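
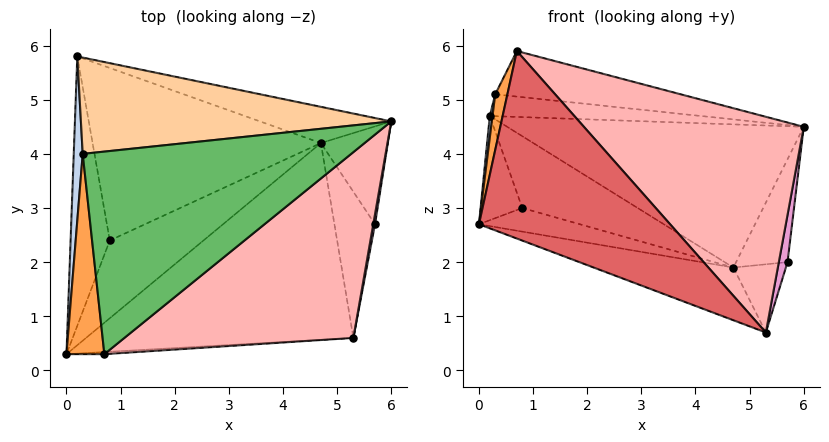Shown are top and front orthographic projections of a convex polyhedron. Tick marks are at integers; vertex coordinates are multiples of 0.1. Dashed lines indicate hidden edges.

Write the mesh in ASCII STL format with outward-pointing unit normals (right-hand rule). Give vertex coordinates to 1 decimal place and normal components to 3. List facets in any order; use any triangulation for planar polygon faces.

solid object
 facet normal 0.189 0.952 -0.241
  outer loop
   vertex 4.7 4.2 1.9
   vertex 0.2 5.8 4.7
   vertex 6.0 4.6 4.5
  endloop
 endfacet
 facet normal -0.988 -0.020 0.155
  outer loop
   vertex 0.3 4.0 5.1
   vertex 0.2 5.8 4.7
   vertex 0.0 0.3 2.7
  endloop
 endfacet
 facet normal -0.975 -0.059 0.213
  outer loop
   vertex 0.3 4.0 5.1
   vertex 0.0 0.3 2.7
   vertex 0.7 0.3 5.9
  endloop
 endfacet
 facet normal 0.079 0.220 0.972
  outer loop
   vertex 0.3 4.0 5.1
   vertex 6.0 4.6 4.5
   vertex 0.2 5.8 4.7
  endloop
 endfacet
 facet normal 0.079 0.219 0.973
  outer loop
   vertex 0.3 4.0 5.1
   vertex 0.7 0.3 5.9
   vertex 6.0 4.6 4.5
  endloop
 endfacet
 facet normal -0.355 0.242 -0.903
  outer loop
   vertex 5.3 0.6 0.7
   vertex 0.0 0.3 2.7
   vertex 4.7 4.2 1.9
  endloop
 endfacet
 facet normal 0.052 -0.999 -0.011
  outer loop
   vertex 5.3 0.6 0.7
   vertex 0.7 0.3 5.9
   vertex 0.0 0.3 2.7
  endloop
 endfacet
 facet normal 0.619 -0.595 0.513
  outer loop
   vertex 5.3 0.6 0.7
   vertex 6.0 4.6 4.5
   vertex 0.7 0.3 5.9
  endloop
 endfacet
 facet normal -0.513 0.310 -0.801
  outer loop
   vertex 0.8 2.4 3.0
   vertex 0.0 0.3 2.7
   vertex 0.2 5.8 4.7
  endloop
 endfacet
 facet normal -0.375 0.269 -0.887
  outer loop
   vertex 0.8 2.4 3.0
   vertex 4.7 4.2 1.9
   vertex 0.0 0.3 2.7
  endloop
 endfacet
 facet normal -0.401 0.352 -0.846
  outer loop
   vertex 0.8 2.4 3.0
   vertex 0.2 5.8 4.7
   vertex 4.7 4.2 1.9
  endloop
 endfacet
 facet normal 0.756 0.474 -0.451
  outer loop
   vertex 5.7 2.7 2.0
   vertex 4.7 4.2 1.9
   vertex 6.0 4.6 4.5
  endloop
 endfacet
 facet normal 0.976 -0.214 0.046
  outer loop
   vertex 5.7 2.7 2.0
   vertex 6.0 4.6 4.5
   vertex 5.3 0.6 0.7
  endloop
 endfacet
 facet normal 0.587 0.342 -0.734
  outer loop
   vertex 5.7 2.7 2.0
   vertex 5.3 0.6 0.7
   vertex 4.7 4.2 1.9
  endloop
 endfacet
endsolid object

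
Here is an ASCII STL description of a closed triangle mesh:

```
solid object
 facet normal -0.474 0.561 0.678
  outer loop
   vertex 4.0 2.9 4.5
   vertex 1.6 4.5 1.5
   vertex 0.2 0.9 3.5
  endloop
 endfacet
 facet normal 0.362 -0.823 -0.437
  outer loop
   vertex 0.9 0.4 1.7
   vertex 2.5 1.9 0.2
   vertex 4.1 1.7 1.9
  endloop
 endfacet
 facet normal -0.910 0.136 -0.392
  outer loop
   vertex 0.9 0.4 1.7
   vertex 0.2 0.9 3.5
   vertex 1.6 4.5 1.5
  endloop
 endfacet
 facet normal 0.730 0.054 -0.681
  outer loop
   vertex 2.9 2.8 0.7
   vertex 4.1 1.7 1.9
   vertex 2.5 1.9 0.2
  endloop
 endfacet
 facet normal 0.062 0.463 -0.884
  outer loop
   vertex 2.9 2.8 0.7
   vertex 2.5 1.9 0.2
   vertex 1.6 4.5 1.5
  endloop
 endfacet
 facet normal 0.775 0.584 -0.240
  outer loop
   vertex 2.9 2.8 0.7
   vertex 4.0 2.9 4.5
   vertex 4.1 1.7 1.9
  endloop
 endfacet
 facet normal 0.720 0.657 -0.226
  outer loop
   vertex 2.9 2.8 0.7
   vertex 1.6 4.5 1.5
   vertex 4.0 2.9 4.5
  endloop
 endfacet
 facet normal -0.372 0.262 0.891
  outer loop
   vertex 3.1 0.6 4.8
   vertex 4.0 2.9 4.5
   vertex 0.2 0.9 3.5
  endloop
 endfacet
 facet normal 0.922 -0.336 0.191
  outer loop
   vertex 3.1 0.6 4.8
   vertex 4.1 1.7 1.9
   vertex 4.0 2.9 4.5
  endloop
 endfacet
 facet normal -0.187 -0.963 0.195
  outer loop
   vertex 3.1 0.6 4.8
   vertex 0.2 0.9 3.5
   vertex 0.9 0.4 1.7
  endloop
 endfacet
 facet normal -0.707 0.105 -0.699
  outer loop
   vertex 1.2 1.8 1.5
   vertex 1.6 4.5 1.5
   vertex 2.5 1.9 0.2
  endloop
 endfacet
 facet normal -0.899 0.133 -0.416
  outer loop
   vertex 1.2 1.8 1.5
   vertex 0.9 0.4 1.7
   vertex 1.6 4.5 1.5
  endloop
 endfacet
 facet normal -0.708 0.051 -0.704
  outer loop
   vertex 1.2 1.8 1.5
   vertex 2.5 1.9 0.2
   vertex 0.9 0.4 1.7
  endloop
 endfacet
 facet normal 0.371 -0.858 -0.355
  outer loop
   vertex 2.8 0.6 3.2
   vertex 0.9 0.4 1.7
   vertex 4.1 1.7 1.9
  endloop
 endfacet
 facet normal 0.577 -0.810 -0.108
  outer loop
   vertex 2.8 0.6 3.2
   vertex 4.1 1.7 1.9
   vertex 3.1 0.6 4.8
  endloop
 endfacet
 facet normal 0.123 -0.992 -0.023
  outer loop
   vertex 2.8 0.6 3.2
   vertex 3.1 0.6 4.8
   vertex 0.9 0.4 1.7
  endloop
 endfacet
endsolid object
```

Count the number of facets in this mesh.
16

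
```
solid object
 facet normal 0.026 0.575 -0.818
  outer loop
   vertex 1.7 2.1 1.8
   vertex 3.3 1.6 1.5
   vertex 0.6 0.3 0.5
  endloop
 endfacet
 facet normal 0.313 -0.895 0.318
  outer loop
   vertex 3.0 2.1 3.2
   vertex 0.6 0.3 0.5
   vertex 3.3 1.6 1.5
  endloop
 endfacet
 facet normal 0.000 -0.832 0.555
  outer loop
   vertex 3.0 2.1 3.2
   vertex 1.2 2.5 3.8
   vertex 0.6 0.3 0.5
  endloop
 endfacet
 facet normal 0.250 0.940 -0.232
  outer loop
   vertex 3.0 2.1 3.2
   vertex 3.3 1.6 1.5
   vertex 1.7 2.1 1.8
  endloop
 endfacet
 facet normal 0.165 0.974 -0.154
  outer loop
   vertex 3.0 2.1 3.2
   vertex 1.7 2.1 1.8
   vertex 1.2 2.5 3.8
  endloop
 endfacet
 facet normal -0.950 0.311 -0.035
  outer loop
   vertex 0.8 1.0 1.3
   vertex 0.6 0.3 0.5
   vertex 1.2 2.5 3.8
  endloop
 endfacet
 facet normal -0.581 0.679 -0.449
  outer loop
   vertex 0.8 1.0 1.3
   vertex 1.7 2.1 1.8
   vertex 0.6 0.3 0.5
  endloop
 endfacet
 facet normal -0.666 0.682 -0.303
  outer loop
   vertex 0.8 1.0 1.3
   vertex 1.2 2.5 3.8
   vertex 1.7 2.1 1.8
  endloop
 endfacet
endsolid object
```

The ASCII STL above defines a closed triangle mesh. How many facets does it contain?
8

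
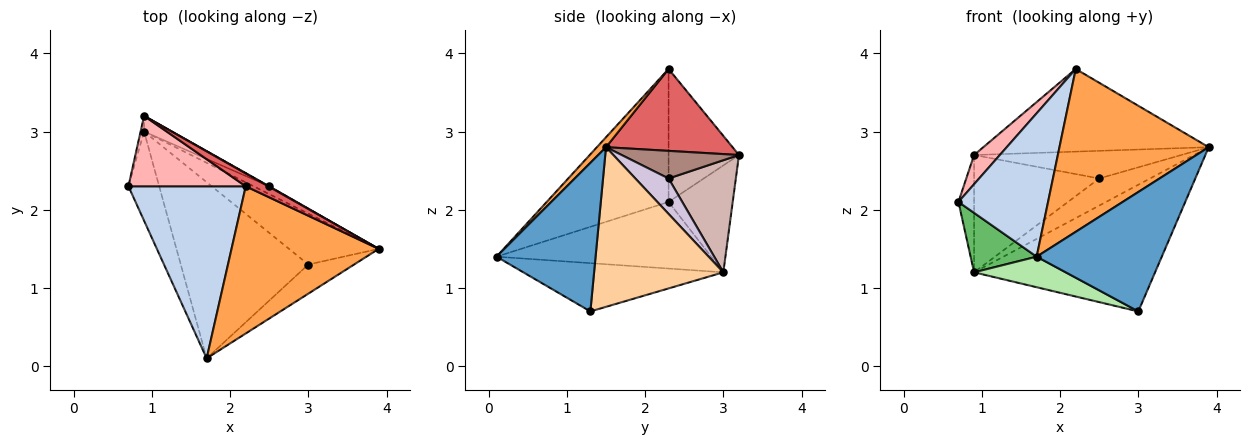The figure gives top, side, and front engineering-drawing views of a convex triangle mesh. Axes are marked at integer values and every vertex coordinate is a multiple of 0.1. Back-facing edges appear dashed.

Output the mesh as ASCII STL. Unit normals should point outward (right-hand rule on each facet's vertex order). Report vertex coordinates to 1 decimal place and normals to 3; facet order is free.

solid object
 facet normal 0.610 -0.770 -0.188
  outer loop
   vertex 3.0 1.3 0.7
   vertex 3.9 1.5 2.8
   vertex 1.7 0.1 1.4
  endloop
 endfacet
 facet normal -0.657 -0.483 0.579
  outer loop
   vertex 2.2 2.3 3.8
   vertex 0.7 2.3 2.1
   vertex 1.7 0.1 1.4
  endloop
 endfacet
 facet normal 0.045 -0.741 0.670
  outer loop
   vertex 2.2 2.3 3.8
   vertex 1.7 0.1 1.4
   vertex 3.9 1.5 2.8
  endloop
 endfacet
 facet normal 0.552 0.774 -0.310
  outer loop
   vertex 0.9 3.0 1.2
   vertex 3.9 1.5 2.8
   vertex 3.0 1.3 0.7
  endloop
 endfacet
 facet normal -0.874 -0.269 -0.404
  outer loop
   vertex 0.9 3.0 1.2
   vertex 1.7 0.1 1.4
   vertex 0.7 2.3 2.1
  endloop
 endfacet
 facet normal -0.349 -0.160 -0.923
  outer loop
   vertex 0.9 3.0 1.2
   vertex 3.0 1.3 0.7
   vertex 1.7 0.1 1.4
  endloop
 endfacet
 facet normal 0.485 0.864 0.134
  outer loop
   vertex 0.9 3.2 2.7
   vertex 2.2 2.3 3.8
   vertex 3.9 1.5 2.8
  endloop
 endfacet
 facet normal -0.723 -0.265 0.638
  outer loop
   vertex 0.9 3.2 2.7
   vertex 0.7 2.3 2.1
   vertex 2.2 2.3 3.8
  endloop
 endfacet
 facet normal -0.971 0.237 -0.032
  outer loop
   vertex 0.9 3.2 2.7
   vertex 0.9 3.0 1.2
   vertex 0.7 2.3 2.1
  endloop
 endfacet
 facet normal 0.532 0.814 -0.235
  outer loop
   vertex 2.5 2.3 2.4
   vertex 3.9 1.5 2.8
   vertex 0.9 3.0 1.2
  endloop
 endfacet
 facet normal 0.493 0.870 0.016
  outer loop
   vertex 2.5 2.3 2.4
   vertex 0.9 3.2 2.7
   vertex 3.9 1.5 2.8
  endloop
 endfacet
 facet normal 0.470 0.875 -0.117
  outer loop
   vertex 2.5 2.3 2.4
   vertex 0.9 3.0 1.2
   vertex 0.9 3.2 2.7
  endloop
 endfacet
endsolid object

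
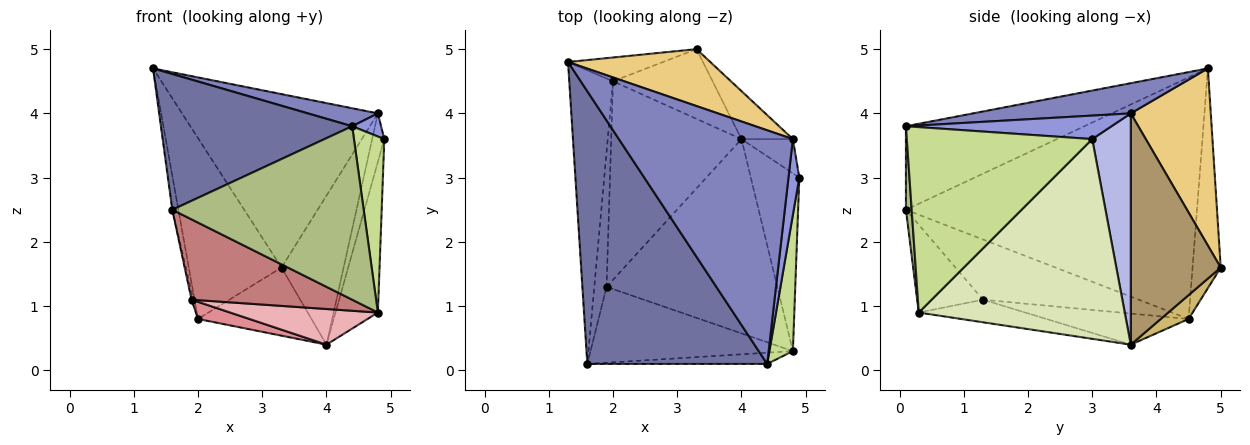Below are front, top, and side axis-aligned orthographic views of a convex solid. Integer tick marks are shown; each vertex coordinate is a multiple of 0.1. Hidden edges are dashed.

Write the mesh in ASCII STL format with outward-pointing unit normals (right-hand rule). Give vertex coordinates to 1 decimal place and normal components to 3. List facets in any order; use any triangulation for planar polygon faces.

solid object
 facet normal -0.384 -0.411 0.827
  outer loop
   vertex 1.6 0.1 2.5
   vertex 4.4 0.1 3.8
   vertex 1.3 4.8 4.7
  endloop
 endfacet
 facet normal 0.171 -0.076 0.982
  outer loop
   vertex 4.8 3.6 4.0
   vertex 1.3 4.8 4.7
   vertex 4.4 0.1 3.8
  endloop
 endfacet
 facet normal 0.901 -0.127 0.415
  outer loop
   vertex 4.8 3.6 4.0
   vertex 4.4 0.1 3.8
   vertex 4.9 3.0 3.6
  endloop
 endfacet
 facet normal 0.933 0.294 -0.207
  outer loop
   vertex 4.8 3.6 4.0
   vertex 4.9 3.0 3.6
   vertex 4.0 3.6 0.4
  endloop
 endfacet
 facet normal -0.984 0.021 -0.178
  outer loop
   vertex 2.0 4.5 0.8
   vertex 1.6 0.1 2.5
   vertex 1.3 4.8 4.7
  endloop
 endfacet
 facet normal 0.030 -0.997 -0.065
  outer loop
   vertex 4.8 0.3 0.9
   vertex 4.4 0.1 3.8
   vertex 1.6 0.1 2.5
  endloop
 endfacet
 facet normal 0.979 -0.160 0.124
  outer loop
   vertex 4.8 0.3 0.9
   vertex 4.9 3.0 3.6
   vertex 4.4 0.1 3.8
  endloop
 endfacet
 facet normal 0.953 0.196 -0.231
  outer loop
   vertex 4.8 0.3 0.9
   vertex 4.0 3.6 0.4
   vertex 4.9 3.0 3.6
  endloop
 endfacet
 facet normal 0.809 0.559 -0.180
  outer loop
   vertex 3.3 5.0 1.6
   vertex 4.8 3.6 4.0
   vertex 4.0 3.6 0.4
  endloop
 endfacet
 facet normal 0.169 0.689 -0.705
  outer loop
   vertex 3.3 5.0 1.6
   vertex 4.0 3.6 0.4
   vertex 2.0 4.5 0.8
  endloop
 endfacet
 facet normal 0.362 0.886 0.291
  outer loop
   vertex 3.3 5.0 1.6
   vertex 1.3 4.8 4.7
   vertex 4.8 3.6 4.0
  endloop
 endfacet
 facet normal -0.288 0.949 -0.125
  outer loop
   vertex 3.3 5.0 1.6
   vertex 2.0 4.5 0.8
   vertex 1.3 4.8 4.7
  endloop
 endfacet
 facet normal -0.980 0.012 -0.200
  outer loop
   vertex 1.9 1.3 1.1
   vertex 1.6 0.1 2.5
   vertex 2.0 4.5 0.8
  endloop
 endfacet
 facet normal -0.286 -0.697 -0.658
  outer loop
   vertex 1.9 1.3 1.1
   vertex 4.8 0.3 0.9
   vertex 1.6 0.1 2.5
  endloop
 endfacet
 facet normal -0.231 -0.084 -0.969
  outer loop
   vertex 1.9 1.3 1.1
   vertex 2.0 4.5 0.8
   vertex 4.0 3.6 0.4
  endloop
 endfacet
 facet normal -0.129 -0.179 -0.975
  outer loop
   vertex 1.9 1.3 1.1
   vertex 4.0 3.6 0.4
   vertex 4.8 0.3 0.9
  endloop
 endfacet
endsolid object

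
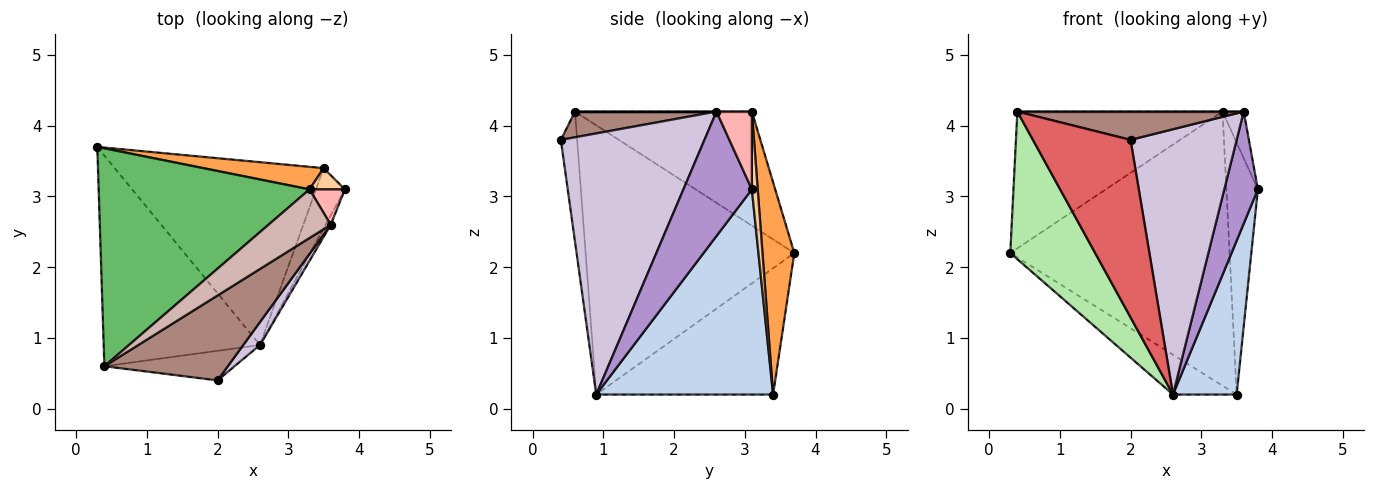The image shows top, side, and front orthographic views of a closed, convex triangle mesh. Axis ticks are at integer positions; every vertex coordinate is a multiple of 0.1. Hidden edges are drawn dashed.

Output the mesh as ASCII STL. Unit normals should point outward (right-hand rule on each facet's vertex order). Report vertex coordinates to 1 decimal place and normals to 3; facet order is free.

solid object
 facet normal -0.509 0.183 -0.841
  outer loop
   vertex 3.5 3.4 0.2
   vertex 2.6 0.9 0.2
   vertex 0.3 3.7 2.2
  endloop
 endfacet
 facet normal 0.933 -0.336 -0.131
  outer loop
   vertex 3.5 3.4 0.2
   vertex 3.8 3.1 3.1
   vertex 2.6 0.9 0.2
  endloop
 endfacet
 facet normal 0.143 0.986 0.081
  outer loop
   vertex 3.3 3.1 4.2
   vertex 3.5 3.4 0.2
   vertex 0.3 3.7 2.2
  endloop
 endfacet
 facet normal 0.182 0.980 0.083
  outer loop
   vertex 3.3 3.1 4.2
   vertex 3.8 3.1 3.1
   vertex 3.5 3.4 0.2
  endloop
 endfacet
 facet normal -0.417 0.483 0.770
  outer loop
   vertex 0.4 0.6 4.2
   vertex 3.3 3.1 4.2
   vertex 0.3 3.7 2.2
  endloop
 endfacet
 facet normal -0.816 -0.332 -0.474
  outer loop
   vertex 0.4 0.6 4.2
   vertex 0.3 3.7 2.2
   vertex 2.6 0.9 0.2
  endloop
 endfacet
 facet normal -0.162 -0.973 -0.162
  outer loop
   vertex 0.4 0.6 4.2
   vertex 2.6 0.9 0.2
   vertex 2.0 0.4 3.8
  endloop
 endfacet
 facet normal 0.799 0.479 0.363
  outer loop
   vertex 3.6 2.6 4.2
   vertex 3.8 3.1 3.1
   vertex 3.3 3.1 4.2
  endloop
 endfacet
 facet normal 0.897 -0.440 -0.037
  outer loop
   vertex 3.6 2.6 4.2
   vertex 2.6 0.9 0.2
   vertex 3.8 3.1 3.1
  endloop
 endfacet
 facet normal 0.803 -0.593 0.051
  outer loop
   vertex 3.6 2.6 4.2
   vertex 2.0 0.4 3.8
   vertex 2.6 0.9 0.2
  endloop
 endfacet
 facet normal 0.194 -0.310 0.931
  outer loop
   vertex 3.6 2.6 4.2
   vertex 0.4 0.6 4.2
   vertex 2.0 0.4 3.8
  endloop
 endfacet
 facet normal 0.000 0.000 1.000
  outer loop
   vertex 3.6 2.6 4.2
   vertex 3.3 3.1 4.2
   vertex 0.4 0.6 4.2
  endloop
 endfacet
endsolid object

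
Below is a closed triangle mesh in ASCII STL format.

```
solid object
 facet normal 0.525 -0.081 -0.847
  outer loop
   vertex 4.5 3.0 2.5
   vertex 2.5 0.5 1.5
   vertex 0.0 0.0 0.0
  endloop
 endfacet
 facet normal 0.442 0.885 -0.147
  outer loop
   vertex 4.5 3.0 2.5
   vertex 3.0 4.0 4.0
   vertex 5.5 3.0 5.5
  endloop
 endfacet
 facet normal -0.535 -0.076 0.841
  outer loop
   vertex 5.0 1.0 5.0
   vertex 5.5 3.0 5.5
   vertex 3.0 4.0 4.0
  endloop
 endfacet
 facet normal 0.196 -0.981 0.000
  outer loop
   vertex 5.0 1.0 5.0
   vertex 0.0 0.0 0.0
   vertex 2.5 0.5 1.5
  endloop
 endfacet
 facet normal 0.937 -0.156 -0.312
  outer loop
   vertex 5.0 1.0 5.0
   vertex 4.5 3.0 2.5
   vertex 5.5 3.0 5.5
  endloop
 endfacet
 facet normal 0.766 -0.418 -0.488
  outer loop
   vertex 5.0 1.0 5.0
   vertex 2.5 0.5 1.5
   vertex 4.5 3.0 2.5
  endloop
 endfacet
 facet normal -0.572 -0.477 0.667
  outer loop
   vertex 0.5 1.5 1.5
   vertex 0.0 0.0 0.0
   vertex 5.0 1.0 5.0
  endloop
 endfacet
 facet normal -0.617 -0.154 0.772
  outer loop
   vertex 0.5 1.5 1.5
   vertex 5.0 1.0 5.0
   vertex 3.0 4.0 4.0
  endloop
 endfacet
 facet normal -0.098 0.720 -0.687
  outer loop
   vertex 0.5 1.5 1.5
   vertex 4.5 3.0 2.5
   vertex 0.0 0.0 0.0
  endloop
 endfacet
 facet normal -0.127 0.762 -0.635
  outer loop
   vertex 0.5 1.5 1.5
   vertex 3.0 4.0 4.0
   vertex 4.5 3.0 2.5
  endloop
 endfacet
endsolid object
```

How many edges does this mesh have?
15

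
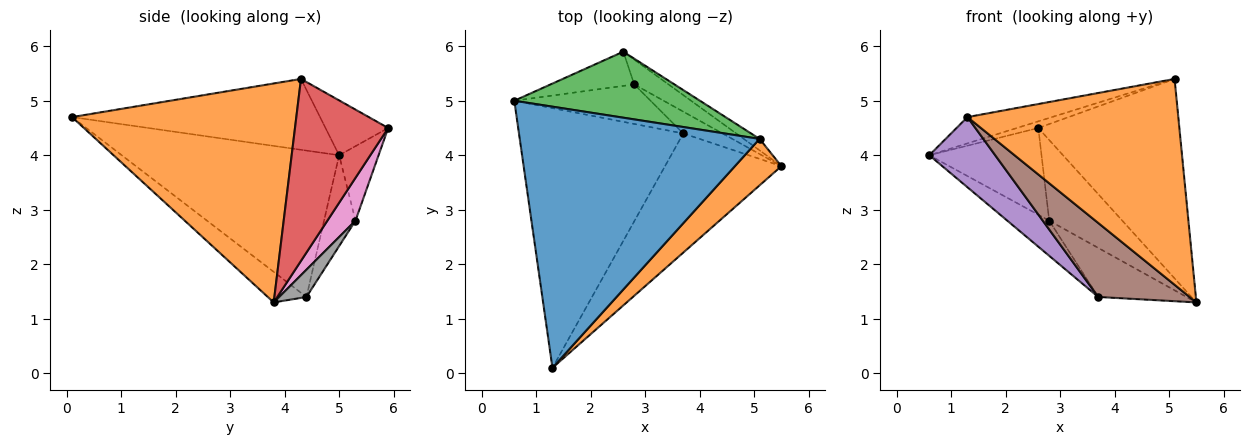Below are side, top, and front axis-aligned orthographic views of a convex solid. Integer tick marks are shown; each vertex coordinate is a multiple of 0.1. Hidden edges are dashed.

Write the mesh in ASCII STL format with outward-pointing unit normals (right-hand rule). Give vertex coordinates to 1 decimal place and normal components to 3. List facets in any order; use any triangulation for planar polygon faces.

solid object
 facet normal -0.282 0.096 0.955
  outer loop
   vertex 5.1 4.3 5.4
   vertex 0.6 5.0 4.0
   vertex 1.3 0.1 4.7
  endloop
 endfacet
 facet normal 0.720 -0.677 0.153
  outer loop
   vertex 5.1 4.3 5.4
   vertex 1.3 0.1 4.7
   vertex 5.5 3.8 1.3
  endloop
 endfacet
 facet normal -0.282 0.096 0.955
  outer loop
   vertex 2.6 5.9 4.5
   vertex 0.6 5.0 4.0
   vertex 5.1 4.3 5.4
  endloop
 endfacet
 facet normal 0.551 0.833 -0.048
  outer loop
   vertex 2.6 5.9 4.5
   vertex 5.1 4.3 5.4
   vertex 5.5 3.8 1.3
  endloop
 endfacet
 facet normal -0.652 -0.198 -0.732
  outer loop
   vertex 3.7 4.4 1.4
   vertex 1.3 0.1 4.7
   vertex 0.6 5.0 4.0
  endloop
 endfacet
 facet normal -0.218 -0.515 -0.829
  outer loop
   vertex 3.7 4.4 1.4
   vertex 5.5 3.8 1.3
   vertex 1.3 0.1 4.7
  endloop
 endfacet
 facet normal 0.345 0.897 -0.276
  outer loop
   vertex 2.8 5.3 2.8
   vertex 2.6 5.9 4.5
   vertex 5.5 3.8 1.3
  endloop
 endfacet
 facet normal 0.271 0.880 -0.391
  outer loop
   vertex 2.8 5.3 2.8
   vertex 5.5 3.8 1.3
   vertex 3.7 4.4 1.4
  endloop
 endfacet
 facet normal -0.311 0.884 -0.349
  outer loop
   vertex 2.8 5.3 2.8
   vertex 0.6 5.0 4.0
   vertex 2.6 5.9 4.5
  endloop
 endfacet
 facet normal -0.446 0.595 -0.669
  outer loop
   vertex 2.8 5.3 2.8
   vertex 3.7 4.4 1.4
   vertex 0.6 5.0 4.0
  endloop
 endfacet
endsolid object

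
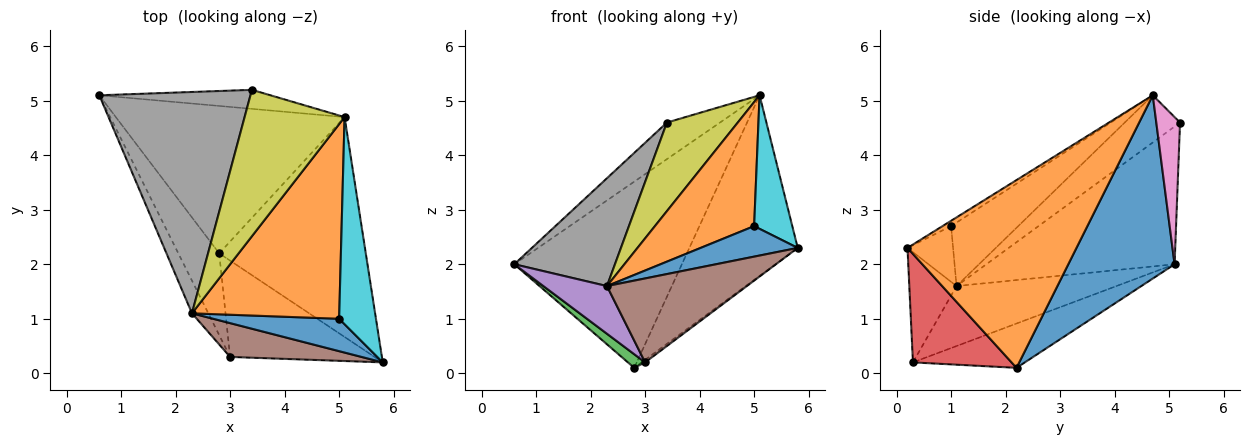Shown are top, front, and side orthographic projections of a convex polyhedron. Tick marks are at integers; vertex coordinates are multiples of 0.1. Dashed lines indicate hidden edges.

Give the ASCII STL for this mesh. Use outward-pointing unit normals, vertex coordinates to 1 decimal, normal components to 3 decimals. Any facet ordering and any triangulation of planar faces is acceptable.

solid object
 facet normal 0.445 0.702 -0.556
  outer loop
   vertex 2.8 2.2 0.1
   vertex 0.6 5.1 2.0
   vertex 5.1 4.7 5.1
  endloop
 endfacet
 facet normal 0.703 0.451 -0.549
  outer loop
   vertex 2.8 2.2 0.1
   vertex 5.1 4.7 5.1
   vertex 5.8 0.2 2.3
  endloop
 endfacet
 facet normal -0.730 -0.112 -0.674
  outer loop
   vertex 3.0 0.3 0.2
   vertex 0.6 5.1 2.0
   vertex 2.8 2.2 0.1
  endloop
 endfacet
 facet normal 0.600 0.021 -0.799
  outer loop
   vertex 3.0 0.3 0.2
   vertex 2.8 2.2 0.1
   vertex 5.8 0.2 2.3
  endloop
 endfacet
 facet normal -0.901 -0.358 -0.246
  outer loop
   vertex 2.3 1.1 1.6
   vertex 0.6 5.1 2.0
   vertex 3.0 0.3 0.2
  endloop
 endfacet
 facet normal -0.299 -0.885 0.356
  outer loop
   vertex 2.3 1.1 1.6
   vertex 3.0 0.3 0.2
   vertex 5.8 0.2 2.3
  endloop
 endfacet
 facet normal 0.369 0.825 -0.429
  outer loop
   vertex 3.4 5.2 4.6
   vertex 5.1 4.7 5.1
   vertex 0.6 5.1 2.0
  endloop
 endfacet
 facet normal -0.634 -0.339 0.695
  outer loop
   vertex 3.4 5.2 4.6
   vertex 0.6 5.1 2.0
   vertex 2.3 1.1 1.6
  endloop
 endfacet
 facet normal -0.375 -0.480 0.793
  outer loop
   vertex 3.4 5.2 4.6
   vertex 2.3 1.1 1.6
   vertex 5.1 4.7 5.1
  endloop
 endfacet
 facet normal -0.121 -0.538 0.834
  outer loop
   vertex 5.0 1.0 2.7
   vertex 5.8 0.2 2.3
   vertex 5.1 4.7 5.1
  endloop
 endfacet
 facet normal -0.306 -0.653 0.693
  outer loop
   vertex 5.0 1.0 2.7
   vertex 2.3 1.1 1.6
   vertex 5.8 0.2 2.3
  endloop
 endfacet
 facet normal -0.342 -0.505 0.793
  outer loop
   vertex 5.0 1.0 2.7
   vertex 5.1 4.7 5.1
   vertex 2.3 1.1 1.6
  endloop
 endfacet
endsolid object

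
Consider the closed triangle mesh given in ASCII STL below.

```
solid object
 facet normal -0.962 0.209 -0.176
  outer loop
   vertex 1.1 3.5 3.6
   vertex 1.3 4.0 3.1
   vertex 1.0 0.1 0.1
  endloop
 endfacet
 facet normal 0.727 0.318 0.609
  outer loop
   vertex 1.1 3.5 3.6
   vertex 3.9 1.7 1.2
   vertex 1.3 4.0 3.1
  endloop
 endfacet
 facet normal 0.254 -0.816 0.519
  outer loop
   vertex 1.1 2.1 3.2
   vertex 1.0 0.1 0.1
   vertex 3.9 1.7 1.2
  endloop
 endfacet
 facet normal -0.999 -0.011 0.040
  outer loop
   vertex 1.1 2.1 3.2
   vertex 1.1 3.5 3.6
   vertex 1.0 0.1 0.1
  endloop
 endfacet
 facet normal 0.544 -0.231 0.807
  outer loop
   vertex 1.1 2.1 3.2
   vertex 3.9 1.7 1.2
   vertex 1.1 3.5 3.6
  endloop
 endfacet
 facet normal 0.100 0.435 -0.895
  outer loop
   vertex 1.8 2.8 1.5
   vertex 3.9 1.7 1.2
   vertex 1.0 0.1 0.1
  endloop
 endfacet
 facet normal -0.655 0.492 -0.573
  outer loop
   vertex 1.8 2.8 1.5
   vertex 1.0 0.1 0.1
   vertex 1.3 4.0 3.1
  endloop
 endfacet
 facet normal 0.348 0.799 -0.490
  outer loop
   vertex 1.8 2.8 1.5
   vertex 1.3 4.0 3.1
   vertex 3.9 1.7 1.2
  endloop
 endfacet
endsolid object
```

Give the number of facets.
8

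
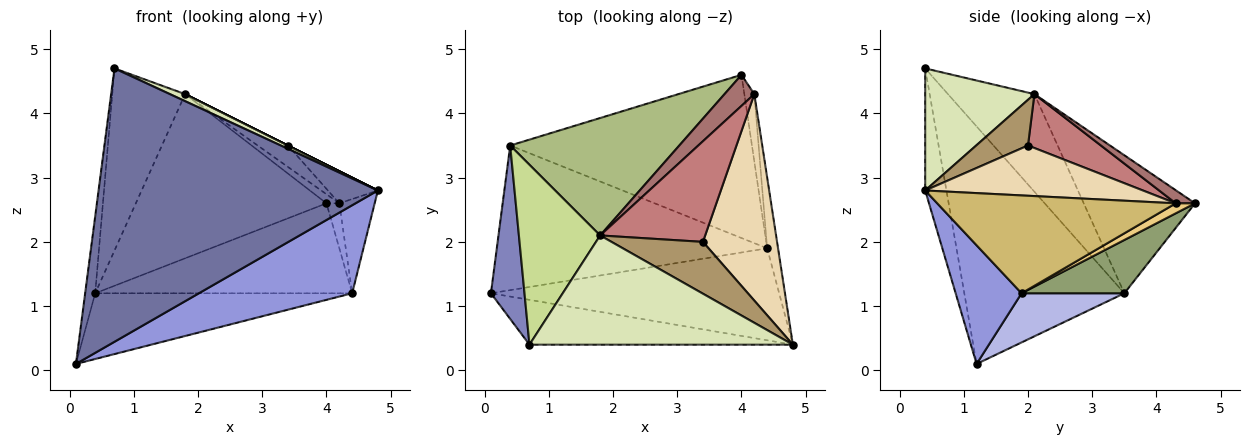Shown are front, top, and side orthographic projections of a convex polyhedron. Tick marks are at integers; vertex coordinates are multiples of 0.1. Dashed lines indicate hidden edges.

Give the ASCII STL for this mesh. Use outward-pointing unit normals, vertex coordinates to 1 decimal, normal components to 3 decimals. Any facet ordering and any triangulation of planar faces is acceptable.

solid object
 facet normal -0.075 -0.984 -0.161
  outer loop
   vertex 0.7 0.4 4.7
   vertex 0.1 1.2 0.1
   vertex 4.8 0.4 2.8
  endloop
 endfacet
 facet normal -0.988 0.062 0.140
  outer loop
   vertex 0.4 3.5 1.2
   vertex 0.1 1.2 0.1
   vertex 0.7 0.4 4.7
  endloop
 endfacet
 facet normal 0.285 -0.663 -0.693
  outer loop
   vertex 4.4 1.9 1.2
   vertex 4.8 0.4 2.8
   vertex 0.1 1.2 0.1
  endloop
 endfacet
 facet normal 0.163 0.408 -0.898
  outer loop
   vertex 4.4 1.9 1.2
   vertex 0.1 1.2 0.1
   vertex 0.4 3.5 1.2
  endloop
 endfacet
 facet normal 0.190 0.474 -0.860
  outer loop
   vertex 4.4 1.9 1.2
   vertex 0.4 3.5 1.2
   vertex 4.0 4.6 2.6
  endloop
 endfacet
 facet normal -0.429 0.735 0.526
  outer loop
   vertex 1.8 2.1 4.3
   vertex 4.0 4.6 2.6
   vertex 0.4 3.5 1.2
  endloop
 endfacet
 facet normal -0.645 0.544 0.537
  outer loop
   vertex 1.8 2.1 4.3
   vertex 0.4 3.5 1.2
   vertex 0.7 0.4 4.7
  endloop
 endfacet
 facet normal 0.420 -0.058 0.906
  outer loop
   vertex 1.8 2.1 4.3
   vertex 0.7 0.4 4.7
   vertex 4.8 0.4 2.8
  endloop
 endfacet
 facet normal 0.447 0.000 0.894
  outer loop
   vertex 1.8 2.1 4.3
   vertex 4.8 0.4 2.8
   vertex 3.4 2.0 3.5
  endloop
 endfacet
 facet normal 0.983 0.146 -0.109
  outer loop
   vertex 4.2 4.3 2.6
   vertex 4.8 0.4 2.8
   vertex 4.4 1.9 1.2
  endloop
 endfacet
 facet normal 0.640 0.426 -0.640
  outer loop
   vertex 4.2 4.3 2.6
   vertex 4.4 1.9 1.2
   vertex 4.0 4.6 2.6
  endloop
 endfacet
 facet normal 0.556 0.128 0.821
  outer loop
   vertex 4.2 4.3 2.6
   vertex 3.4 2.0 3.5
   vertex 4.8 0.4 2.8
  endloop
 endfacet
 facet normal 0.389 0.259 0.884
  outer loop
   vertex 4.2 4.3 2.6
   vertex 4.0 4.6 2.6
   vertex 1.8 2.1 4.3
  endloop
 endfacet
 facet normal 0.449 0.186 0.874
  outer loop
   vertex 4.2 4.3 2.6
   vertex 1.8 2.1 4.3
   vertex 3.4 2.0 3.5
  endloop
 endfacet
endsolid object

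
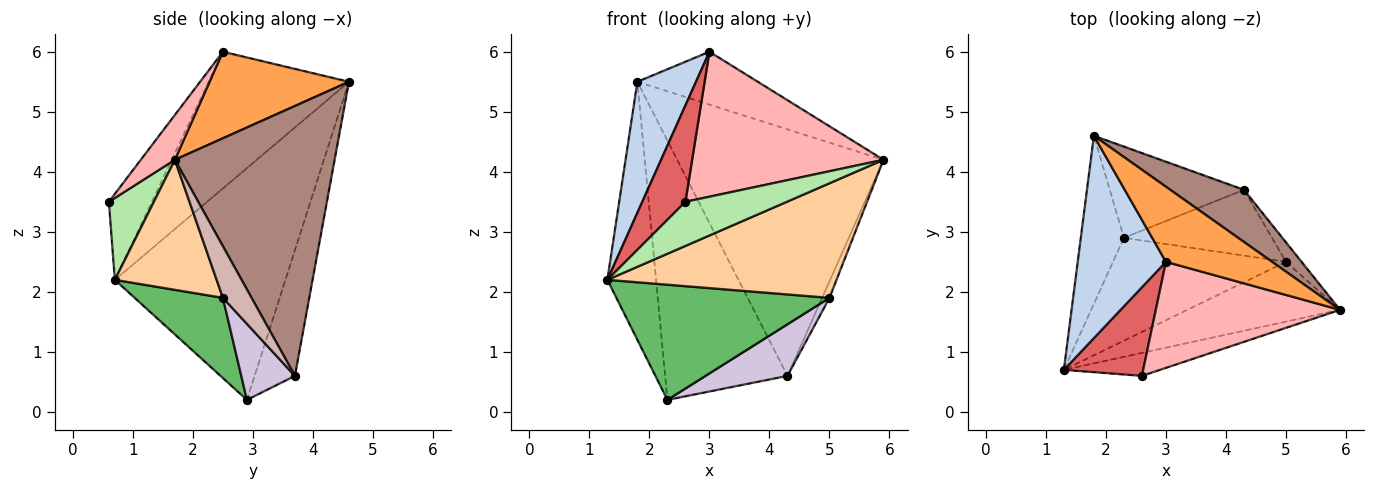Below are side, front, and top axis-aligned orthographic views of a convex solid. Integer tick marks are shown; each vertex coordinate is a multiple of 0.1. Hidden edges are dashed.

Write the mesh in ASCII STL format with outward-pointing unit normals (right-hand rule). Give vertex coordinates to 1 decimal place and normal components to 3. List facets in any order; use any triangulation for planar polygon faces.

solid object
 facet normal -0.947 0.270 -0.176
  outer loop
   vertex 2.3 2.9 0.2
   vertex 1.3 0.7 2.2
   vertex 1.8 4.6 5.5
  endloop
 endfacet
 facet normal -0.793 -0.331 0.512
  outer loop
   vertex 3.0 2.5 6.0
   vertex 1.8 4.6 5.5
   vertex 1.3 0.7 2.2
  endloop
 endfacet
 facet normal 0.555 0.479 0.681
  outer loop
   vertex 3.0 2.5 6.0
   vertex 5.9 1.7 4.2
   vertex 1.8 4.6 5.5
  endloop
 endfacet
 facet normal 0.366 -0.825 -0.430
  outer loop
   vertex 5.0 2.5 1.9
   vertex 5.9 1.7 4.2
   vertex 1.3 0.7 2.2
  endloop
 endfacet
 facet normal 0.295 -0.713 -0.636
  outer loop
   vertex 5.0 2.5 1.9
   vertex 1.3 0.7 2.2
   vertex 2.3 2.9 0.2
  endloop
 endfacet
 facet normal 0.366 -0.825 -0.430
  outer loop
   vertex 2.6 0.6 3.5
   vertex 1.3 0.7 2.2
   vertex 5.9 1.7 4.2
  endloop
 endfacet
 facet normal -0.591 -0.594 0.546
  outer loop
   vertex 2.6 0.6 3.5
   vertex 3.0 2.5 6.0
   vertex 1.3 0.7 2.2
  endloop
 endfacet
 facet normal 0.142 -0.799 0.584
  outer loop
   vertex 2.6 0.6 3.5
   vertex 5.9 1.7 4.2
   vertex 3.0 2.5 6.0
  endloop
 endfacet
 facet normal -0.297 0.901 -0.317
  outer loop
   vertex 4.3 3.7 0.6
   vertex 2.3 2.9 0.2
   vertex 1.8 4.6 5.5
  endloop
 endfacet
 facet normal 0.375 -0.572 -0.730
  outer loop
   vertex 4.3 3.7 0.6
   vertex 5.0 2.5 1.9
   vertex 2.3 2.9 0.2
  endloop
 endfacet
 facet normal 0.604 0.780 0.165
  outer loop
   vertex 4.3 3.7 0.6
   vertex 1.8 4.6 5.5
   vertex 5.9 1.7 4.2
  endloop
 endfacet
 facet normal 0.930 0.238 -0.281
  outer loop
   vertex 4.3 3.7 0.6
   vertex 5.9 1.7 4.2
   vertex 5.0 2.5 1.9
  endloop
 endfacet
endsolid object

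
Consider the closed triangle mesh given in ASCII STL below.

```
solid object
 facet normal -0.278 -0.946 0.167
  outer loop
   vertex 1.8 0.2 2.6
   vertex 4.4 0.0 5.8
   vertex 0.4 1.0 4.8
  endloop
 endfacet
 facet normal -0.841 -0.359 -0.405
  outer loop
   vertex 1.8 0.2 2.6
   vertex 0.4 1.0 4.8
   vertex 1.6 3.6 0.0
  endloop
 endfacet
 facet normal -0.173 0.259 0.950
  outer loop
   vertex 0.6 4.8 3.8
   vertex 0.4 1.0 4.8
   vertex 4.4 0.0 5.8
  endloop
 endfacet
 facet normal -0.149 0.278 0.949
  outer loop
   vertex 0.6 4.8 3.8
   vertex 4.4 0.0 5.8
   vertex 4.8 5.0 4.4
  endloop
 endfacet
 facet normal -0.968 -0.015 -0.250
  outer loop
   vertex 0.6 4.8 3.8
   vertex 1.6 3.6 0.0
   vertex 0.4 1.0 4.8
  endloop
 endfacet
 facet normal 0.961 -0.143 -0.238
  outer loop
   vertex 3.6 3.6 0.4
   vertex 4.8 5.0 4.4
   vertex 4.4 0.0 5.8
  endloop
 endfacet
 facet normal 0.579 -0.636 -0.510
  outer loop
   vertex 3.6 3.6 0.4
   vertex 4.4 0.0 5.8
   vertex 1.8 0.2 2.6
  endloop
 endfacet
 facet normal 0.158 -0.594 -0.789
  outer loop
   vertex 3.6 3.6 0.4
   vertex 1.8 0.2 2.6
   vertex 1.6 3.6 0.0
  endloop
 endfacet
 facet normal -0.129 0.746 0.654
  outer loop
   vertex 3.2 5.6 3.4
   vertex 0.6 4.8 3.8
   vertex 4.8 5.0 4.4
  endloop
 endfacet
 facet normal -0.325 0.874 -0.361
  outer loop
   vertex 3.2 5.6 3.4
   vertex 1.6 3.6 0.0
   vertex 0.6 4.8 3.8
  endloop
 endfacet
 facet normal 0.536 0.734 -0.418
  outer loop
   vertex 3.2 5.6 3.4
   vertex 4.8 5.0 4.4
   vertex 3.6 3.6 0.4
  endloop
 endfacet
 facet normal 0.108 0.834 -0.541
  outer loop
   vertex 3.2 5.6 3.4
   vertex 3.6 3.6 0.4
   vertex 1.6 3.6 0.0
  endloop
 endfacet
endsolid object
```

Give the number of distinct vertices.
8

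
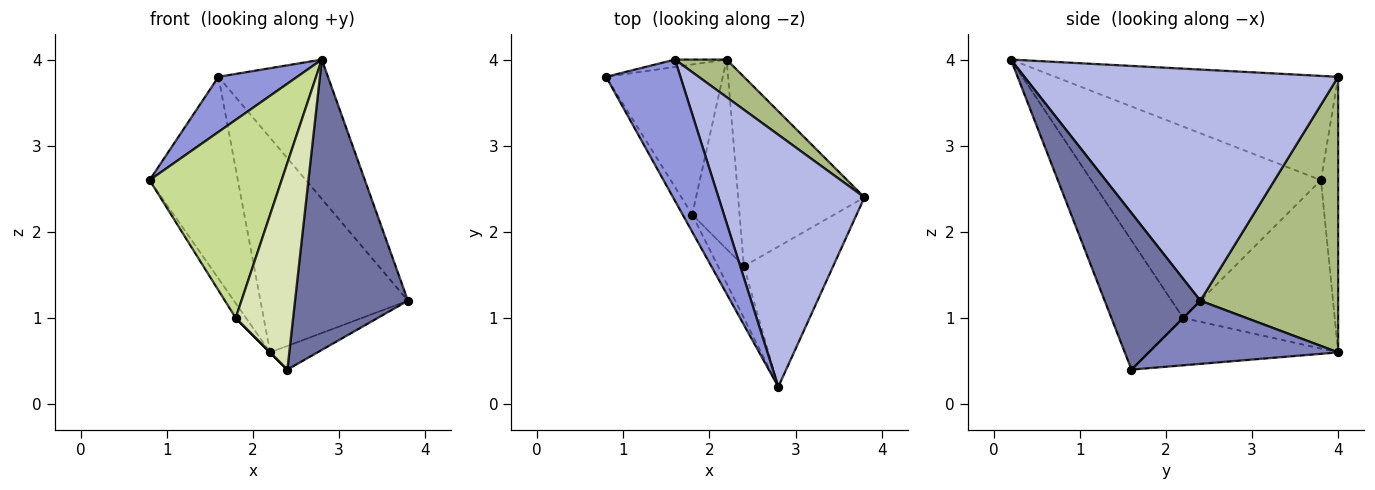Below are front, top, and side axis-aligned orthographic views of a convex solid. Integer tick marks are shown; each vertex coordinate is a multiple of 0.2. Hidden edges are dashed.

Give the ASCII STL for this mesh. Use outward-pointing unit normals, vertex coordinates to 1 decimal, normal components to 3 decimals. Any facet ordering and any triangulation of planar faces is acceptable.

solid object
 facet normal 0.607 -0.716 -0.346
  outer loop
   vertex 2.4 1.6 0.4
   vertex 3.8 2.4 1.2
   vertex 2.8 0.2 4.0
  endloop
 endfacet
 facet normal 0.444 0.111 -0.889
  outer loop
   vertex 2.2 4.0 0.6
   vertex 3.8 2.4 1.2
   vertex 2.4 1.6 0.4
  endloop
 endfacet
 facet normal -0.794 -0.221 0.566
  outer loop
   vertex 1.6 4.0 3.8
   vertex 0.8 3.8 2.6
   vertex 2.8 0.2 4.0
  endloop
 endfacet
 facet normal 0.811 0.283 0.512
  outer loop
   vertex 1.6 4.0 3.8
   vertex 2.8 0.2 4.0
   vertex 3.8 2.4 1.2
  endloop
 endfacet
 facet normal -0.191 0.981 -0.036
  outer loop
   vertex 1.6 4.0 3.8
   vertex 2.2 4.0 0.6
   vertex 0.8 3.8 2.6
  endloop
 endfacet
 facet normal 0.677 0.725 0.127
  outer loop
   vertex 1.6 4.0 3.8
   vertex 3.8 2.4 1.2
   vertex 2.2 4.0 0.6
  endloop
 endfacet
 facet normal -0.866 -0.498 -0.043
  outer loop
   vertex 1.8 2.2 1.0
   vertex 2.8 0.2 4.0
   vertex 0.8 3.8 2.6
  endloop
 endfacet
 facet normal -0.772 -0.617 -0.154
  outer loop
   vertex 1.8 2.2 1.0
   vertex 2.4 1.6 0.4
   vertex 2.8 0.2 4.0
  endloop
 endfacet
 facet normal -0.821 0.056 -0.569
  outer loop
   vertex 1.8 2.2 1.0
   vertex 0.8 3.8 2.6
   vertex 2.2 4.0 0.6
  endloop
 endfacet
 facet normal -0.707 0.000 -0.707
  outer loop
   vertex 1.8 2.2 1.0
   vertex 2.2 4.0 0.6
   vertex 2.4 1.6 0.4
  endloop
 endfacet
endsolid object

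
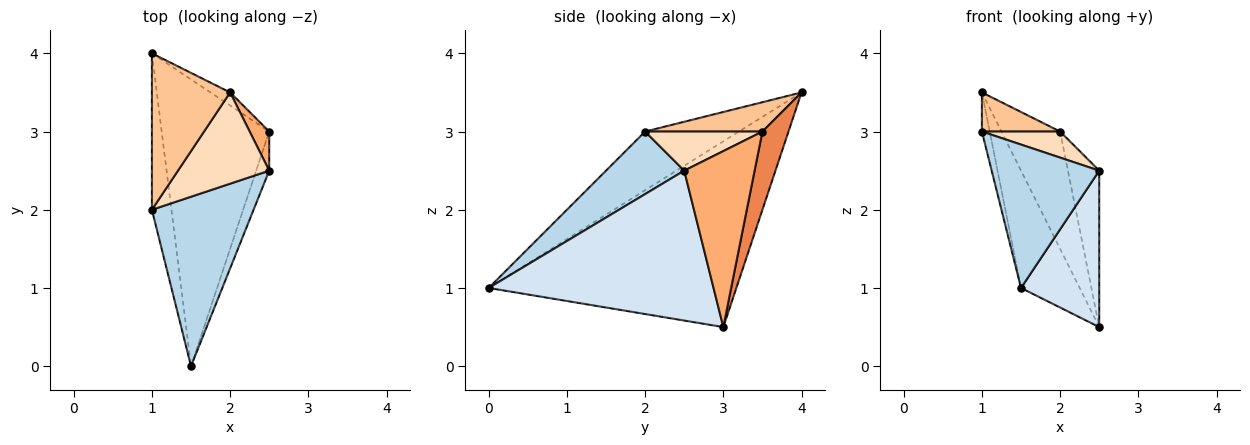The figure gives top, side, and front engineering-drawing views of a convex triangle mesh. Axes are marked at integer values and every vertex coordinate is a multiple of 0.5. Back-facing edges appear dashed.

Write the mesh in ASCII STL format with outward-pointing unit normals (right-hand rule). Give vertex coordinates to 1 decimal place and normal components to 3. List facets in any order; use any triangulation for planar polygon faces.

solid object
 facet normal -0.946 0.079 -0.315
  outer loop
   vertex 1.0 4.0 3.5
   vertex 1.5 0.0 1.0
   vertex 1.0 2.0 3.0
  endloop
 endfacet
 facet normal -0.848 0.201 -0.491
  outer loop
   vertex 1.0 4.0 3.5
   vertex 2.5 3.0 0.5
   vertex 1.5 0.0 1.0
  endloop
 endfacet
 facet normal 0.425 -0.585 0.691
  outer loop
   vertex 2.5 2.5 2.5
   vertex 1.0 2.0 3.0
   vertex 1.5 0.0 1.0
  endloop
 endfacet
 facet normal 0.941 -0.327 -0.082
  outer loop
   vertex 2.5 2.5 2.5
   vertex 1.5 0.0 1.0
   vertex 2.5 3.0 0.5
  endloop
 endfacet
 facet normal 0.404 0.909 -0.101
  outer loop
   vertex 2.0 3.5 3.0
   vertex 2.5 3.0 0.5
   vertex 1.0 4.0 3.5
  endloop
 endfacet
 facet normal 0.909 0.404 0.101
  outer loop
   vertex 2.0 3.5 3.0
   vertex 2.5 2.5 2.5
   vertex 2.5 3.0 0.5
  endloop
 endfacet
 facet normal 0.342 -0.228 0.912
  outer loop
   vertex 2.0 3.5 3.0
   vertex 1.0 4.0 3.5
   vertex 1.0 2.0 3.0
  endloop
 endfacet
 facet normal 0.381 -0.254 0.889
  outer loop
   vertex 2.0 3.5 3.0
   vertex 1.0 2.0 3.0
   vertex 2.5 2.5 2.5
  endloop
 endfacet
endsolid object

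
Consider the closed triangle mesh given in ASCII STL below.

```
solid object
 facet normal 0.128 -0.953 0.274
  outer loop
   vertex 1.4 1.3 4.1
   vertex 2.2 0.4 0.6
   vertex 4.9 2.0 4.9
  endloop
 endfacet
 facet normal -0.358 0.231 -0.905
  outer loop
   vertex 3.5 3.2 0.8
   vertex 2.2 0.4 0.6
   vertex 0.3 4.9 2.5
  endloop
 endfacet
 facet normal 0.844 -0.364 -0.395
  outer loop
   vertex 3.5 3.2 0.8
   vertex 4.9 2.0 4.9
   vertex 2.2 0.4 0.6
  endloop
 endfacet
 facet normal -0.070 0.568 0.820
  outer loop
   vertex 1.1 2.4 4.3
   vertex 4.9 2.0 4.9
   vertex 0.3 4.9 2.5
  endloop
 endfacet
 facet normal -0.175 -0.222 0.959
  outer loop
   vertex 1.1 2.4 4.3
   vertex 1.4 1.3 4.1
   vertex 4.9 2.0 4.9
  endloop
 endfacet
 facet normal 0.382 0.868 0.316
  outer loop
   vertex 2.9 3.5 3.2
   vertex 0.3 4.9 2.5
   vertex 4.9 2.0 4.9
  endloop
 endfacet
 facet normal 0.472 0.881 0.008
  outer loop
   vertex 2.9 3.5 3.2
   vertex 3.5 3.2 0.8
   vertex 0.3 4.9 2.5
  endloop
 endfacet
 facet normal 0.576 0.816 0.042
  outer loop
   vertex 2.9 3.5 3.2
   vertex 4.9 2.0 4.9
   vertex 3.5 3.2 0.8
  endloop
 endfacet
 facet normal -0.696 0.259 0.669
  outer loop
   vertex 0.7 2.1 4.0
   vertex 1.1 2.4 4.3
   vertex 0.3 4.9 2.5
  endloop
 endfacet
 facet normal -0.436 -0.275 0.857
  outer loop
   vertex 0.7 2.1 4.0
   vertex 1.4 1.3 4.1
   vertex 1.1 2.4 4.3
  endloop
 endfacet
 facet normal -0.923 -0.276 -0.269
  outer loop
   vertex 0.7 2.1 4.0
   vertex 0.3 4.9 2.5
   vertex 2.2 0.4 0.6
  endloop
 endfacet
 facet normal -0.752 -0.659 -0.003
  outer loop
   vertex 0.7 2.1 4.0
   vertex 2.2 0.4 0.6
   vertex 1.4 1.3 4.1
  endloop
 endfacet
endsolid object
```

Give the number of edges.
18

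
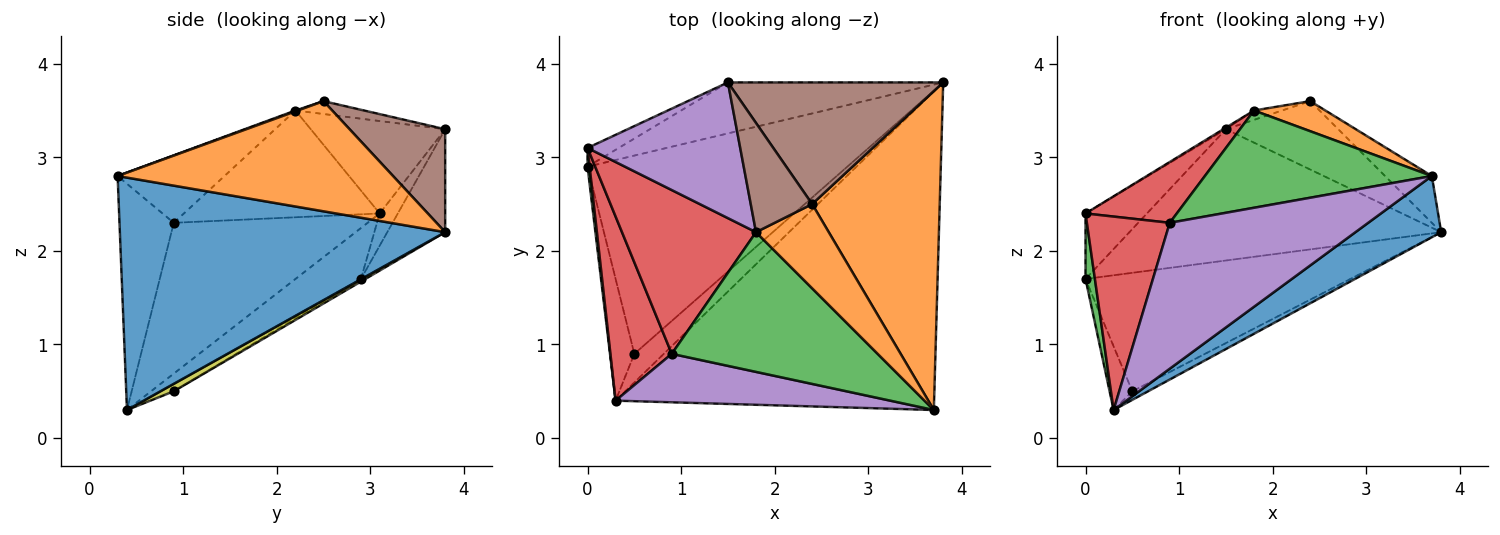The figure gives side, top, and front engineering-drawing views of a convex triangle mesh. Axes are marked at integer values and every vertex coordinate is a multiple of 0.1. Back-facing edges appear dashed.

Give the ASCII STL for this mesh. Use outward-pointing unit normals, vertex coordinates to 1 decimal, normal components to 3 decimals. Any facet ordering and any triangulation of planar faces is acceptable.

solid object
 facet normal 0.582 -0.153 -0.798
  outer loop
   vertex 0.3 0.4 0.3
   vertex 3.8 3.8 2.2
   vertex 3.7 0.3 2.8
  endloop
 endfacet
 facet normal 0.650 0.110 0.752
  outer loop
   vertex 2.4 2.5 3.6
   vertex 3.7 0.3 2.8
   vertex 3.8 3.8 2.2
  endloop
 endfacet
 facet normal -0.989 -0.141 0.040
  outer loop
   vertex 0.0 2.9 1.7
   vertex 0.3 0.4 0.3
   vertex 0.0 3.1 2.4
  endloop
 endfacet
 facet normal -0.861 -0.368 0.350
  outer loop
   vertex 0.9 0.9 2.3
   vertex 0.0 3.1 2.4
   vertex 0.3 0.4 0.3
  endloop
 endfacet
 facet normal -0.251 -0.919 0.305
  outer loop
   vertex 0.9 0.9 2.3
   vertex 0.3 0.4 0.3
   vertex 3.7 0.3 2.8
  endloop
 endfacet
 facet normal 0.385 0.452 0.805
  outer loop
   vertex 1.5 3.8 3.3
   vertex 2.4 2.5 3.6
   vertex 3.8 3.8 2.2
  endloop
 endfacet
 facet normal -0.273 0.925 -0.264
  outer loop
   vertex 1.5 3.8 3.3
   vertex 0.0 2.9 1.7
   vertex 0.0 3.1 2.4
  endloop
 endfacet
 facet normal -0.171 0.919 -0.357
  outer loop
   vertex 1.5 3.8 3.3
   vertex 3.8 3.8 2.2
   vertex 0.0 2.9 1.7
  endloop
 endfacet
 facet normal 0.235 0.279 -0.931
  outer loop
   vertex 0.5 0.9 0.5
   vertex 3.8 3.8 2.2
   vertex 0.3 0.4 0.3
  endloop
 endfacet
 facet normal -0.009 0.513 -0.858
  outer loop
   vertex 0.5 0.9 0.5
   vertex 0.0 2.9 1.7
   vertex 3.8 3.8 2.2
  endloop
 endfacet
 facet normal -0.263 0.447 -0.855
  outer loop
   vertex 0.5 0.9 0.5
   vertex 0.3 0.4 0.3
   vertex 0.0 2.9 1.7
  endloop
 endfacet
 facet normal 0.011 -0.336 0.942
  outer loop
   vertex 1.8 2.2 3.5
   vertex 3.7 0.3 2.8
   vertex 2.4 2.5 3.6
  endloop
 endfacet
 facet normal -0.260 -0.552 0.793
  outer loop
   vertex 1.8 2.2 3.5
   vertex 0.9 0.9 2.3
   vertex 3.7 0.3 2.8
  endloop
 endfacet
 facet normal -0.598 -0.279 0.751
  outer loop
   vertex 1.8 2.2 3.5
   vertex 0.0 3.1 2.4
   vertex 0.9 0.9 2.3
  endloop
 endfacet
 facet normal -0.518 0.010 0.855
  outer loop
   vertex 1.8 2.2 3.5
   vertex 1.5 3.8 3.3
   vertex 0.0 3.1 2.4
  endloop
 endfacet
 facet normal -0.204 0.084 0.975
  outer loop
   vertex 1.8 2.2 3.5
   vertex 2.4 2.5 3.6
   vertex 1.5 3.8 3.3
  endloop
 endfacet
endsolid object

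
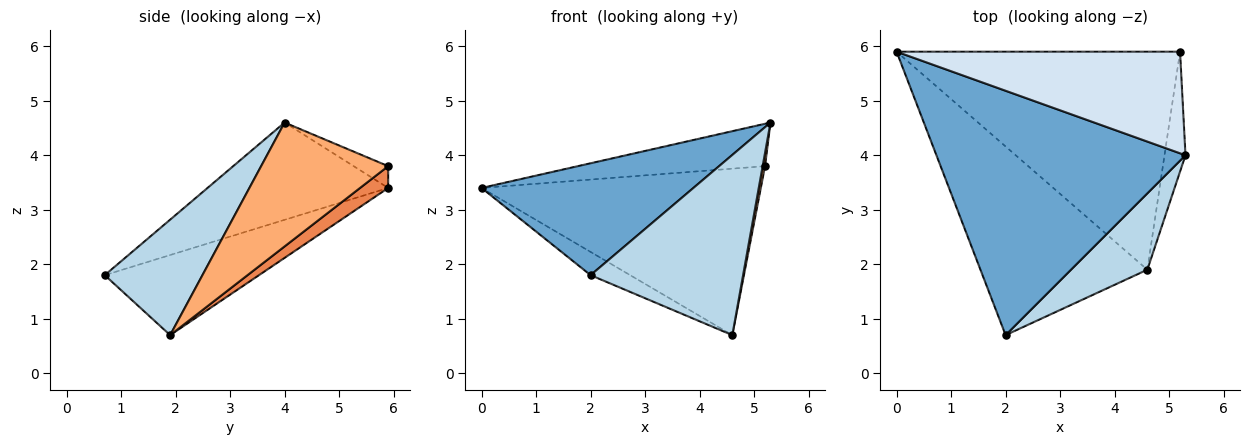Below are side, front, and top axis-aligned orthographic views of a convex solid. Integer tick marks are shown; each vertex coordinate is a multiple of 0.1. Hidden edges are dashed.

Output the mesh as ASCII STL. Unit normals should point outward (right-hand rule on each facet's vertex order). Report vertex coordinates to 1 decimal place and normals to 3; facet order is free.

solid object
 facet normal -0.335 -0.392 0.857
  outer loop
   vertex 2.0 0.7 1.8
   vertex 5.3 4.0 4.6
   vertex 0.0 5.9 3.4
  endloop
 endfacet
 facet normal -0.430 0.110 -0.896
  outer loop
   vertex 4.6 1.9 0.7
   vertex 2.0 0.7 1.8
   vertex 0.0 5.9 3.4
  endloop
 endfacet
 facet normal 0.508 -0.793 0.336
  outer loop
   vertex 4.6 1.9 0.7
   vertex 5.3 4.0 4.6
   vertex 2.0 0.7 1.8
  endloop
 endfacet
 facet normal -0.071 0.384 0.921
  outer loop
   vertex 5.2 5.9 3.8
   vertex 0.0 5.9 3.4
   vertex 5.3 4.0 4.6
  endloop
 endfacet
 facet normal 0.061 0.606 -0.793
  outer loop
   vertex 5.2 5.9 3.8
   vertex 4.6 1.9 0.7
   vertex 0.0 5.9 3.4
  endloop
 endfacet
 facet normal 0.986 -0.018 -0.167
  outer loop
   vertex 5.2 5.9 3.8
   vertex 5.3 4.0 4.6
   vertex 4.6 1.9 0.7
  endloop
 endfacet
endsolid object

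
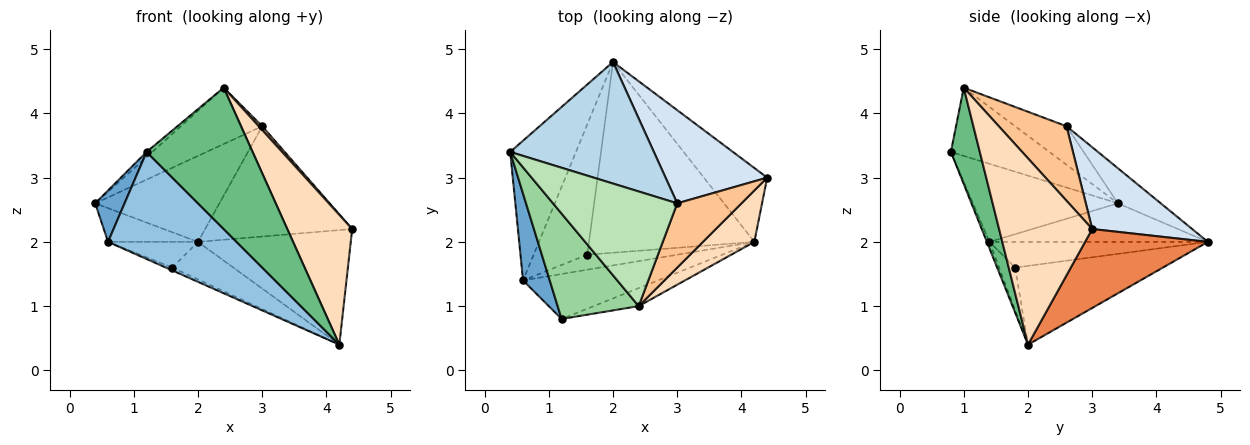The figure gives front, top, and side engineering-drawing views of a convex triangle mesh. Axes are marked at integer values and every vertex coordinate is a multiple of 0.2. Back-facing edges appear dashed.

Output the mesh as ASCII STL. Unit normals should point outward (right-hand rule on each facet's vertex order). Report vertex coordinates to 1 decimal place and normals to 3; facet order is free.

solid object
 facet normal -0.929 -0.188 0.318
  outer loop
   vertex 0.6 1.4 2.0
   vertex 1.2 0.8 3.4
   vertex 0.4 3.4 2.6
  endloop
 endfacet
 facet normal -0.018 -0.922 -0.387
  outer loop
   vertex 0.6 1.4 2.0
   vertex 4.2 2.0 0.4
   vertex 1.2 0.8 3.4
  endloop
 endfacet
 facet normal -0.195 0.566 0.801
  outer loop
   vertex 2.0 4.8 2.0
   vertex 0.4 3.4 2.6
   vertex 3.0 2.6 3.8
  endloop
 endfacet
 facet normal 0.461 0.678 0.573
  outer loop
   vertex 2.0 4.8 2.0
   vertex 3.0 2.6 3.8
   vertex 4.4 3.0 2.2
  endloop
 endfacet
 facet normal 0.560 0.696 -0.449
  outer loop
   vertex 2.0 4.8 2.0
   vertex 4.4 3.0 2.2
   vertex 4.2 2.0 0.4
  endloop
 endfacet
 facet normal -0.495 0.204 -0.845
  outer loop
   vertex 2.0 4.8 2.0
   vertex 0.6 1.4 2.0
   vertex 0.4 3.4 2.6
  endloop
 endfacet
 facet normal 0.757 -0.039 0.652
  outer loop
   vertex 2.4 1.0 4.4
   vertex 4.4 3.0 2.2
   vertex 3.0 2.6 3.8
  endloop
 endfacet
 facet normal 0.800 -0.557 0.221
  outer loop
   vertex 2.4 1.0 4.4
   vertex 4.2 2.0 0.4
   vertex 4.4 3.0 2.2
  endloop
 endfacet
 facet normal 0.261 -0.958 -0.122
  outer loop
   vertex 2.4 1.0 4.4
   vertex 1.2 0.8 3.4
   vertex 4.2 2.0 0.4
  endloop
 endfacet
 facet normal -0.643 0.037 0.765
  outer loop
   vertex 2.4 1.0 4.4
   vertex 0.4 3.4 2.6
   vertex 1.2 0.8 3.4
  endloop
 endfacet
 facet normal -0.268 0.425 0.865
  outer loop
   vertex 2.4 1.0 4.4
   vertex 3.0 2.6 3.8
   vertex 0.4 3.4 2.6
  endloop
 endfacet
 facet normal -0.424 0.169 -0.890
  outer loop
   vertex 1.6 1.8 1.6
   vertex 4.2 2.0 0.4
   vertex 0.6 1.4 2.0
  endloop
 endfacet
 facet normal -0.424 0.175 -0.889
  outer loop
   vertex 1.6 1.8 1.6
   vertex 2.0 4.8 2.0
   vertex 4.2 2.0 0.4
  endloop
 endfacet
 facet normal -0.425 0.175 -0.888
  outer loop
   vertex 1.6 1.8 1.6
   vertex 0.6 1.4 2.0
   vertex 2.0 4.8 2.0
  endloop
 endfacet
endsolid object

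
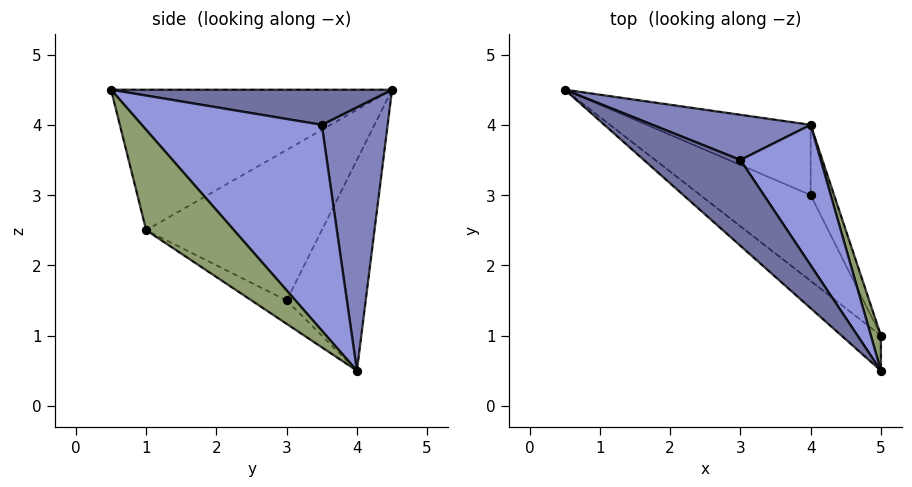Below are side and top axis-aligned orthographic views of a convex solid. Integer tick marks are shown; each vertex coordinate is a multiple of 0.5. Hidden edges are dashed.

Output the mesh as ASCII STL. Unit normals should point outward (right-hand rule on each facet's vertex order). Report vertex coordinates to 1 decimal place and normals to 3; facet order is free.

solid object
 facet normal 0.319 0.359 0.877
  outer loop
   vertex 3.0 3.5 4.0
   vertex 0.5 4.5 4.5
   vertex 5.0 0.5 4.5
  endloop
 endfacet
 facet normal 0.402 0.884 0.241
  outer loop
   vertex 3.0 3.5 4.0
   vertex 4.0 4.0 0.5
   vertex 0.5 4.5 4.5
  endloop
 endfacet
 facet normal 0.770 0.563 0.300
  outer loop
   vertex 3.0 3.5 4.0
   vertex 5.0 0.5 4.5
   vertex 4.0 4.0 0.5
  endloop
 endfacet
 facet normal -0.653 -0.735 -0.184
  outer loop
   vertex 5.0 1.0 2.5
   vertex 5.0 0.5 4.5
   vertex 0.5 4.5 4.5
  endloop
 endfacet
 facet normal 0.925 0.370 0.092
  outer loop
   vertex 5.0 1.0 2.5
   vertex 4.0 4.0 0.5
   vertex 5.0 0.5 4.5
  endloop
 endfacet
 facet normal -0.673 -0.523 -0.523
  outer loop
   vertex 4.0 3.0 1.5
   vertex 0.5 4.5 4.5
   vertex 4.0 4.0 0.5
  endloop
 endfacet
 facet normal -0.661 -0.573 -0.485
  outer loop
   vertex 4.0 3.0 1.5
   vertex 5.0 1.0 2.5
   vertex 0.5 4.5 4.5
  endloop
 endfacet
 facet normal -0.577 -0.577 -0.577
  outer loop
   vertex 4.0 3.0 1.5
   vertex 4.0 4.0 0.5
   vertex 5.0 1.0 2.5
  endloop
 endfacet
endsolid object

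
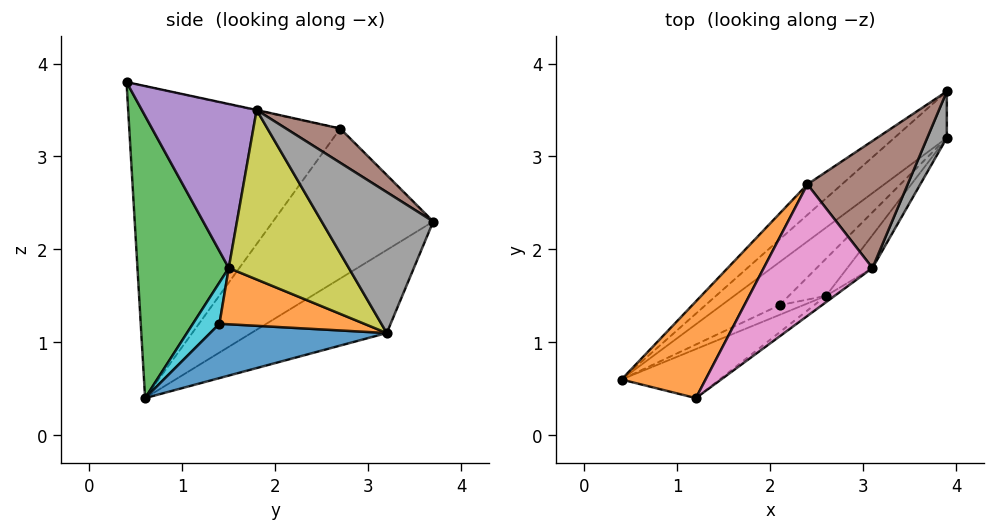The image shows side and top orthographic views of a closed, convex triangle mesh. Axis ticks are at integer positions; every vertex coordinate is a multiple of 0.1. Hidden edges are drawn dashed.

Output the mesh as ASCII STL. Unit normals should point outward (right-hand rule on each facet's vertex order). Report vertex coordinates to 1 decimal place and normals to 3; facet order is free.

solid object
 facet normal -0.612 0.778 -0.141
  outer loop
   vertex 2.4 2.7 3.3
   vertex 3.9 3.7 2.3
   vertex 0.4 0.6 0.4
  endloop
 endfacet
 facet normal -0.842 0.489 0.227
  outer loop
   vertex 2.4 2.7 3.3
   vertex 0.4 0.6 0.4
   vertex 1.2 0.4 3.8
  endloop
 endfacet
 facet normal 0.459 -0.874 -0.159
  outer loop
   vertex 2.6 1.5 1.8
   vertex 1.2 0.4 3.8
   vertex 0.4 0.6 0.4
  endloop
 endfacet
 facet normal -0.520 0.788 -0.329
  outer loop
   vertex 3.9 3.2 1.1
   vertex 0.4 0.6 0.4
   vertex 3.9 3.7 2.3
  endloop
 endfacet
 facet normal 0.590 -0.807 -0.031
  outer loop
   vertex 3.1 1.8 3.5
   vertex 1.2 0.4 3.8
   vertex 2.6 1.5 1.8
  endloop
 endfacet
 facet normal 0.293 0.419 0.859
  outer loop
   vertex 3.1 1.8 3.5
   vertex 3.9 3.7 2.3
   vertex 2.4 2.7 3.3
  endloop
 endfacet
 facet normal -0.004 0.214 0.977
  outer loop
   vertex 3.1 1.8 3.5
   vertex 2.4 2.7 3.3
   vertex 1.2 0.4 3.8
  endloop
 endfacet
 facet normal 0.941 -0.314 0.131
  outer loop
   vertex 3.1 1.8 3.5
   vertex 3.9 3.2 1.1
   vertex 3.9 3.7 2.3
  endloop
 endfacet
 facet normal 0.766 -0.633 -0.114
  outer loop
   vertex 3.1 1.8 3.5
   vertex 2.6 1.5 1.8
   vertex 3.9 3.2 1.1
  endloop
 endfacet
 facet normal 0.518 -0.802 -0.298
  outer loop
   vertex 2.1 1.4 1.2
   vertex 2.6 1.5 1.8
   vertex 0.4 0.6 0.4
  endloop
 endfacet
 facet normal 0.554 -0.587 -0.590
  outer loop
   vertex 2.1 1.4 1.2
   vertex 0.4 0.6 0.4
   vertex 3.9 3.2 1.1
  endloop
 endfacet
 facet normal 0.631 -0.654 -0.417
  outer loop
   vertex 2.1 1.4 1.2
   vertex 3.9 3.2 1.1
   vertex 2.6 1.5 1.8
  endloop
 endfacet
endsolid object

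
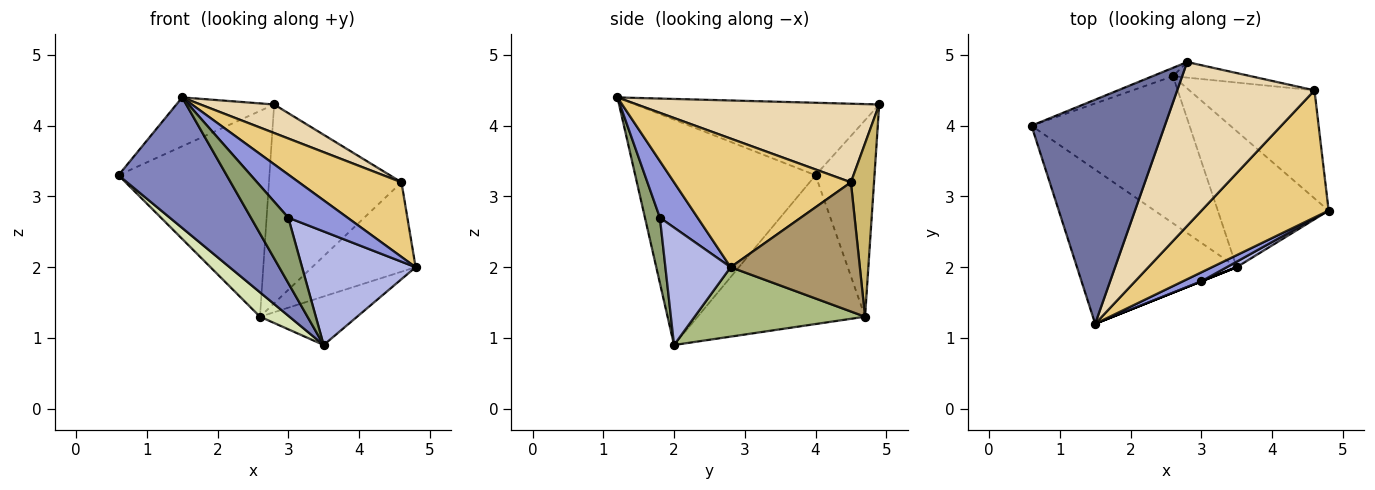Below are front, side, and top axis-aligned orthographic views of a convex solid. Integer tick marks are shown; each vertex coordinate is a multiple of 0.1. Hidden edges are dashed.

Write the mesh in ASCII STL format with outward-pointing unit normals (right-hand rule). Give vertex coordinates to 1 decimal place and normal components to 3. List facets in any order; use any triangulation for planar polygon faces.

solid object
 facet normal -0.469 0.188 0.863
  outer loop
   vertex 2.8 4.9 4.3
   vertex 0.6 4.0 3.3
   vertex 1.5 1.2 4.4
  endloop
 endfacet
 facet normal -0.733 -0.440 -0.519
  outer loop
   vertex 3.5 2.0 0.9
   vertex 1.5 1.2 4.4
   vertex 0.6 4.0 3.3
  endloop
 endfacet
 facet normal 0.529 -0.831 0.174
  outer loop
   vertex 3.0 1.8 2.7
   vertex 4.8 2.8 2.0
   vertex 1.5 1.2 4.4
  endloop
 endfacet
 facet normal 0.498 -0.866 0.042
  outer loop
   vertex 3.0 1.8 2.7
   vertex 3.5 2.0 0.9
   vertex 4.8 2.8 2.0
  endloop
 endfacet
 facet normal 0.371 -0.928 0.000
  outer loop
   vertex 3.0 1.8 2.7
   vertex 1.5 1.2 4.4
   vertex 3.5 2.0 0.9
  endloop
 endfacet
 facet normal 0.508 0.290 -0.811
  outer loop
   vertex 2.6 4.7 1.3
   vertex 4.8 2.8 2.0
   vertex 3.5 2.0 0.9
  endloop
 endfacet
 facet normal -0.364 0.931 -0.038
  outer loop
   vertex 2.6 4.7 1.3
   vertex 0.6 4.0 3.3
   vertex 2.8 4.9 4.3
  endloop
 endfacet
 facet normal -0.681 -0.120 -0.723
  outer loop
   vertex 2.6 4.7 1.3
   vertex 3.5 2.0 0.9
   vertex 0.6 4.0 3.3
  endloop
 endfacet
 facet normal 0.623 0.499 -0.603
  outer loop
   vertex 4.6 4.5 3.2
   vertex 4.8 2.8 2.0
   vertex 2.6 4.7 1.3
  endloop
 endfacet
 facet normal 0.171 0.982 -0.077
  outer loop
   vertex 4.6 4.5 3.2
   vertex 2.6 4.7 1.3
   vertex 2.8 4.9 4.3
  endloop
 endfacet
 facet normal 0.657 -0.381 0.650
  outer loop
   vertex 4.6 4.5 3.2
   vertex 1.5 1.2 4.4
   vertex 4.8 2.8 2.0
  endloop
 endfacet
 facet normal 0.491 -0.149 0.858
  outer loop
   vertex 4.6 4.5 3.2
   vertex 2.8 4.9 4.3
   vertex 1.5 1.2 4.4
  endloop
 endfacet
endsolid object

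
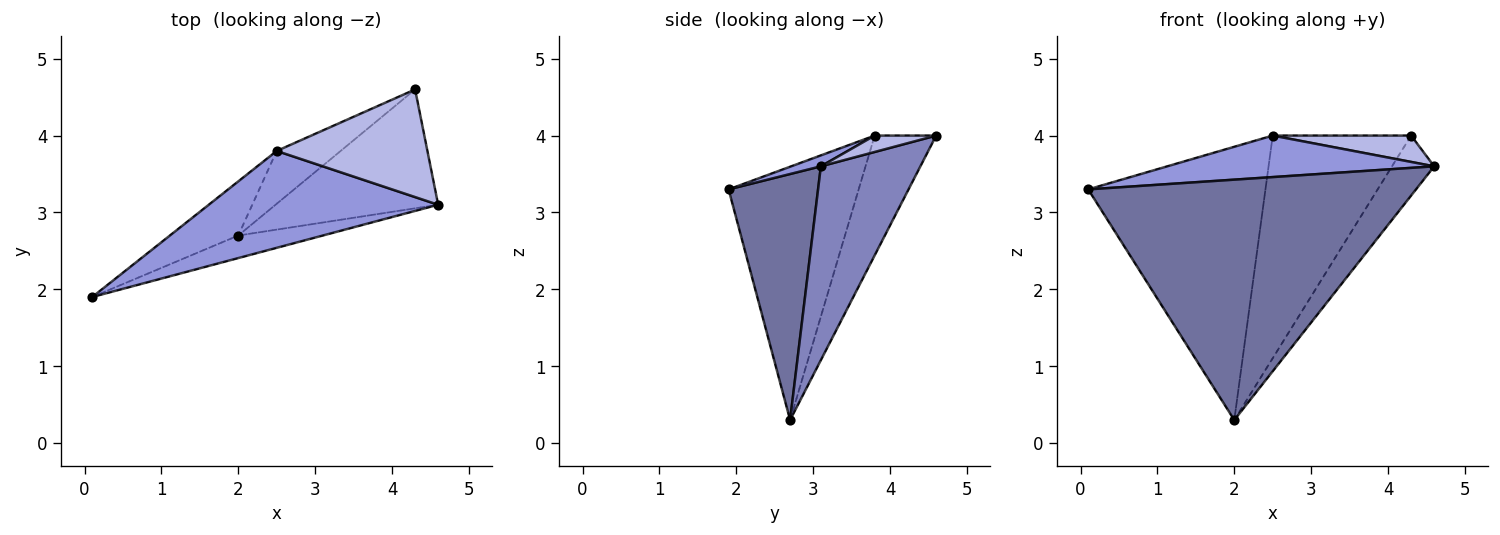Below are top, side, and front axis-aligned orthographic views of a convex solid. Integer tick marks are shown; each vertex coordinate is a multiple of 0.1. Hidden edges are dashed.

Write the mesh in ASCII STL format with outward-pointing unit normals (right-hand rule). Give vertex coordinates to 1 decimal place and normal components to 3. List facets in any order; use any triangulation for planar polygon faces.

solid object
 facet normal 0.262 -0.961 -0.090
  outer loop
   vertex 2.0 2.7 0.3
   vertex 4.6 3.1 3.6
   vertex 0.1 1.9 3.3
  endloop
 endfacet
 facet normal 0.729 0.309 -0.611
  outer loop
   vertex 2.0 2.7 0.3
   vertex 4.3 4.6 4.0
   vertex 4.6 3.1 3.6
  endloop
 endfacet
 facet normal 0.044 -0.394 0.918
  outer loop
   vertex 2.5 3.8 4.0
   vertex 0.1 1.9 3.3
   vertex 4.6 3.1 3.6
  endloop
 endfacet
 facet normal 0.105 -0.237 0.966
  outer loop
   vertex 2.5 3.8 4.0
   vertex 4.6 3.1 3.6
   vertex 4.3 4.6 4.0
  endloop
 endfacet
 facet normal -0.584 0.796 -0.158
  outer loop
   vertex 2.5 3.8 4.0
   vertex 2.0 2.7 0.3
   vertex 0.1 1.9 3.3
  endloop
 endfacet
 facet normal -0.397 0.893 -0.212
  outer loop
   vertex 2.5 3.8 4.0
   vertex 4.3 4.6 4.0
   vertex 2.0 2.7 0.3
  endloop
 endfacet
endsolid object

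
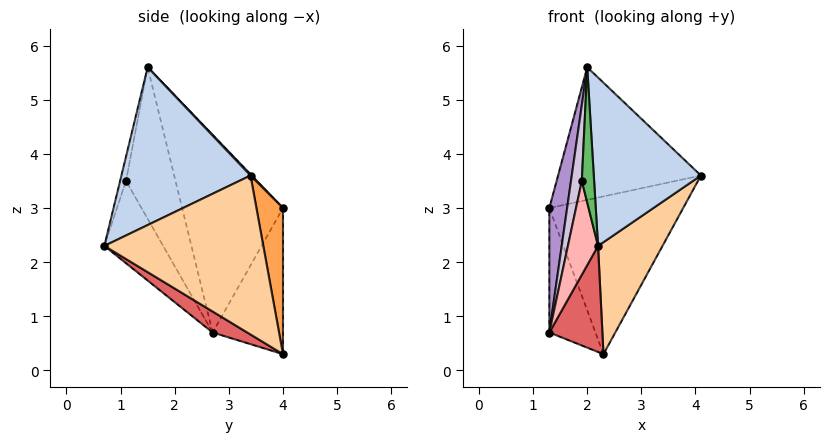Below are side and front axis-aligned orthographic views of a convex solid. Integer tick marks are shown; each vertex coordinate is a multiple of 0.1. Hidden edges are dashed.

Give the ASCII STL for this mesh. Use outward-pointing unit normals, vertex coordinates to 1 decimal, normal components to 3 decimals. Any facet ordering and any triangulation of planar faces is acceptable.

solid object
 facet normal 0.006 0.722 0.692
  outer loop
   vertex 2.0 1.5 5.6
   vertex 4.1 3.4 3.6
   vertex 1.3 4.0 3.0
  endloop
 endfacet
 facet normal 0.754 -0.626 0.197
  outer loop
   vertex 2.0 1.5 5.6
   vertex 2.2 0.7 2.3
   vertex 4.1 3.4 3.6
  endloop
 endfacet
 facet normal 0.194 0.978 0.072
  outer loop
   vertex 2.3 4.0 0.3
   vertex 1.3 4.0 3.0
   vertex 4.1 3.4 3.6
  endloop
 endfacet
 facet normal 0.804 -0.326 -0.498
  outer loop
   vertex 2.3 4.0 0.3
   vertex 4.1 3.4 3.6
   vertex 2.2 0.7 2.3
  endloop
 endfacet
 facet normal -0.425 -0.885 0.189
  outer loop
   vertex 1.9 1.1 3.5
   vertex 2.2 0.7 2.3
   vertex 2.0 1.5 5.6
  endloop
 endfacet
 facet normal -0.799 0.524 -0.296
  outer loop
   vertex 1.3 2.7 0.7
   vertex 1.3 4.0 3.0
   vertex 2.3 4.0 0.3
  endloop
 endfacet
 facet normal 0.325 -0.497 -0.804
  outer loop
   vertex 1.3 2.7 0.7
   vertex 2.3 4.0 0.3
   vertex 2.2 0.7 2.3
  endloop
 endfacet
 facet normal -0.888 -0.455 -0.070
  outer loop
   vertex 1.3 2.7 0.7
   vertex 2.2 0.7 2.3
   vertex 1.9 1.1 3.5
  endloop
 endfacet
 facet normal -0.980 -0.173 0.098
  outer loop
   vertex 1.3 2.7 0.7
   vertex 2.0 1.5 5.6
   vertex 1.3 4.0 3.0
  endloop
 endfacet
 facet normal -0.973 -0.213 0.087
  outer loop
   vertex 1.3 2.7 0.7
   vertex 1.9 1.1 3.5
   vertex 2.0 1.5 5.6
  endloop
 endfacet
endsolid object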